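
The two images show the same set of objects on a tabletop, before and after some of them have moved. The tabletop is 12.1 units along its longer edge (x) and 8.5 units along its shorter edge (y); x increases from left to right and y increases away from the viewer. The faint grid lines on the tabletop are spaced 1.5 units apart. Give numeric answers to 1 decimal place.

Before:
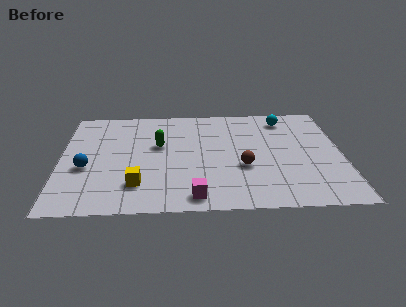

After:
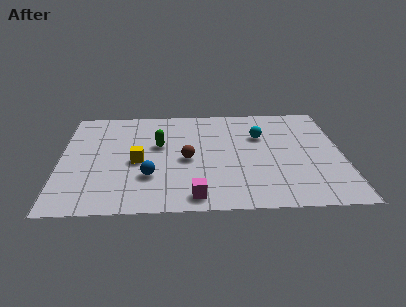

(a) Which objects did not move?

the magenta cube and the green capsule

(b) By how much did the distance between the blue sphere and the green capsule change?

-1.0

Before: roughly 3.5 units apart; after: 2.5. That's 1.0 units closer together.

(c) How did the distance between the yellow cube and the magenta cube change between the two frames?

+1.1

The distance was about 2.6 in the first image and 3.7 in the second, so they moved 1.1 units further apart.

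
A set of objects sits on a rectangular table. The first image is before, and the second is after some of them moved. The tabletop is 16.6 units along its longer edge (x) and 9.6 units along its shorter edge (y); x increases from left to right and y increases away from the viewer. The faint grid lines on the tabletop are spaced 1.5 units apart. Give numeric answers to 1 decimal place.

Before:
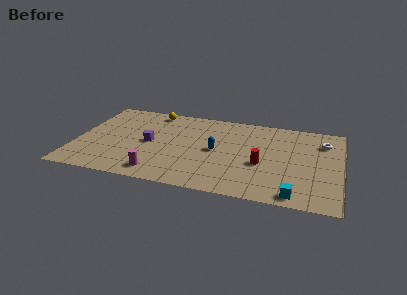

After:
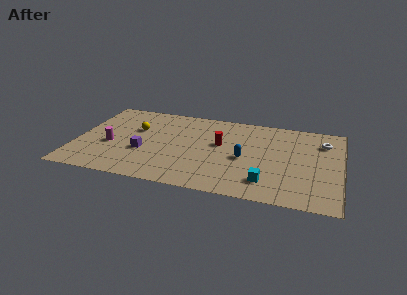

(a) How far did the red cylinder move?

3.2

The red cylinder moved from about (11.7, 3.9) to (9.0, 5.6), a distance of √(2.7² + 1.7²) ≈ 3.2.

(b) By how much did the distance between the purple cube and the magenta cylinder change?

-1.3

The distance was about 3.4 in the first image and 2.1 in the second, so they moved 1.3 units closer together.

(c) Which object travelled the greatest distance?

the magenta cylinder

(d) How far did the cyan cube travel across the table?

2.1

The cyan cube moved from about (13.9, 1.0) to (12.1, 2.0), a distance of √(1.8² + 1.0²) ≈ 2.1.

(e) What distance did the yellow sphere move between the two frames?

2.6

The yellow sphere was near (4.5, 8.5) before and (3.6, 6.1) after, so it travelled √(0.9² + 2.4²) ≈ 2.6 units.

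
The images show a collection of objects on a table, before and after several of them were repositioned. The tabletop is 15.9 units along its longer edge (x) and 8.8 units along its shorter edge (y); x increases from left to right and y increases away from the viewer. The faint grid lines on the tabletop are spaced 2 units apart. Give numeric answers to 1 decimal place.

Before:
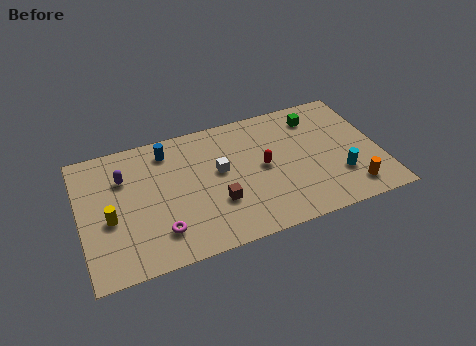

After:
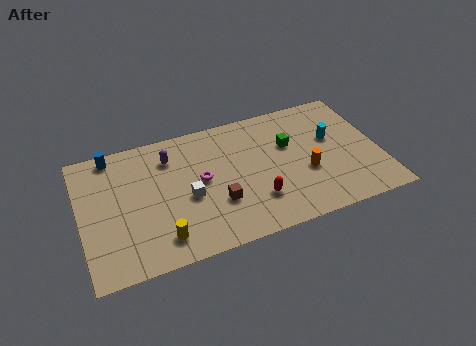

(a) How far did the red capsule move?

2.2

The red capsule was near (9.7, 4.5) before and (9.1, 2.4) after, so it travelled √(0.6² + 2.1²) ≈ 2.2 units.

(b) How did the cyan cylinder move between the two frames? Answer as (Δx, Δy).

(-0.1, 2.7)

From the two frames, the cyan cylinder sits at roughly (13.6, 2.6) before and (13.5, 5.3) after.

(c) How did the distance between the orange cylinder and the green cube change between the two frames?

-3.4

Before: roughly 5.7 units apart; after: 2.3. That's 3.4 units closer together.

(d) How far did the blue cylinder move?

3.0

The blue cylinder was near (4.8, 7.3) before and (1.9, 7.9) after, so it travelled √(2.9² + 0.6²) ≈ 3.0 units.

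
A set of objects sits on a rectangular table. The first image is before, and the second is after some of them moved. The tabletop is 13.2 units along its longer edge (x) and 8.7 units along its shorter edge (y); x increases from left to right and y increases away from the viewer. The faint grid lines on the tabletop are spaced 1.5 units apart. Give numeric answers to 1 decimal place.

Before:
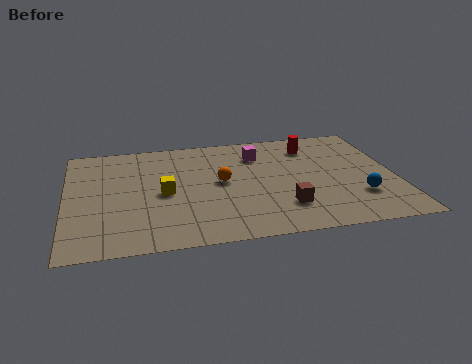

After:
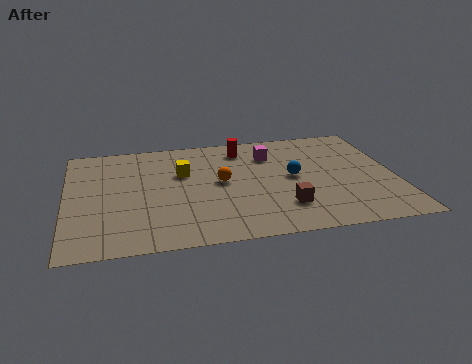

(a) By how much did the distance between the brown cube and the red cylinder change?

+0.3

The distance was about 4.9 in the first image and 5.2 in the second, so they moved 0.3 units further apart.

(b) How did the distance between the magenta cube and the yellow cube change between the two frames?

-0.9

The distance was about 4.6 in the first image and 3.7 in the second, so they moved 0.9 units closer together.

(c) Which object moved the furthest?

the blue sphere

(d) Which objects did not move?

the brown cube and the orange sphere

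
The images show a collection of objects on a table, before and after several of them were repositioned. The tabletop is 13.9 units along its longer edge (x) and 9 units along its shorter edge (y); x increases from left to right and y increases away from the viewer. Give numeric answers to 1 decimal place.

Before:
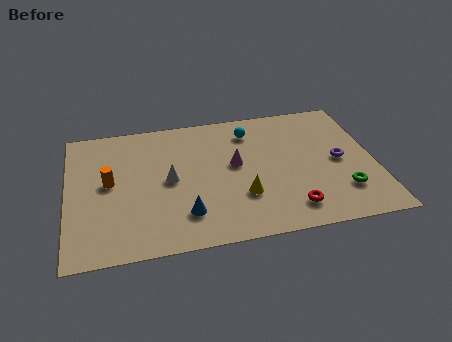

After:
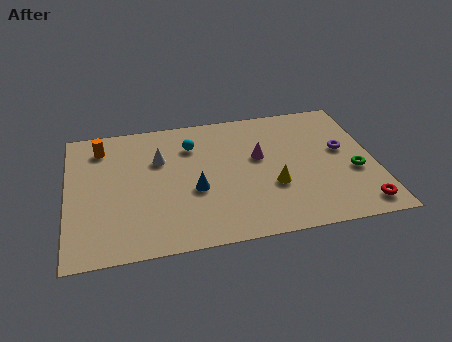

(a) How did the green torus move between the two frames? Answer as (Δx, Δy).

(0.6, 1.2)

The green torus was at about (12.3, 2.3) and moved to about (12.9, 3.5).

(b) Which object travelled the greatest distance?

the red torus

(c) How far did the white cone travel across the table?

1.6

The white cone moved from about (4.6, 4.5) to (4.2, 6.0), a distance of √(0.4² + 1.5²) ≈ 1.6.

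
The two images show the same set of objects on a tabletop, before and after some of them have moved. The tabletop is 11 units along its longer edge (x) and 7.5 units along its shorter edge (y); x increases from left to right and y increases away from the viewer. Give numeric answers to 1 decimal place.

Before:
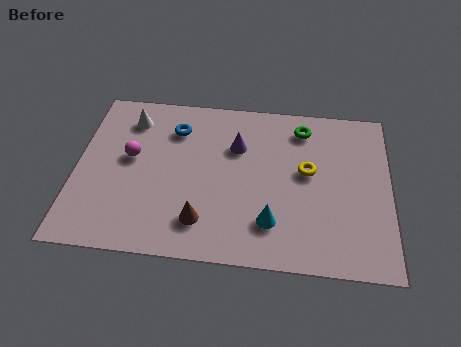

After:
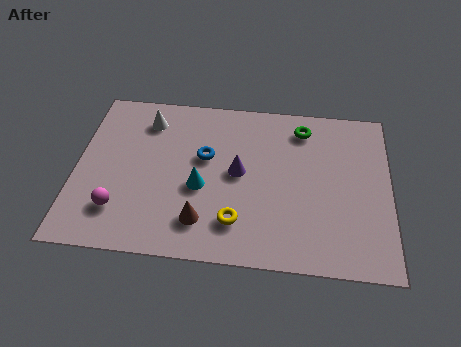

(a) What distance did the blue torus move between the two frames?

1.6

The blue torus was near (3.4, 5.7) before and (4.5, 4.5) after, so it travelled √(1.1² + 1.2²) ≈ 1.6 units.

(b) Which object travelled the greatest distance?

the yellow torus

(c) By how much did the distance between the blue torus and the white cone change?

+1.0

Before: roughly 1.6 units apart; after: 2.6. That's 1.0 units further apart.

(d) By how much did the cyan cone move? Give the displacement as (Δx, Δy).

(-2.5, 1.3)

The cyan cone started near (6.9, 1.8) and ended near (4.4, 3.1).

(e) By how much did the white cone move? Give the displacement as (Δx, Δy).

(0.6, 0.0)

From the two frames, the white cone sits at roughly (1.8, 6.0) before and (2.4, 6.0) after.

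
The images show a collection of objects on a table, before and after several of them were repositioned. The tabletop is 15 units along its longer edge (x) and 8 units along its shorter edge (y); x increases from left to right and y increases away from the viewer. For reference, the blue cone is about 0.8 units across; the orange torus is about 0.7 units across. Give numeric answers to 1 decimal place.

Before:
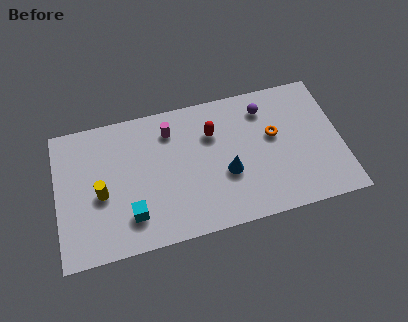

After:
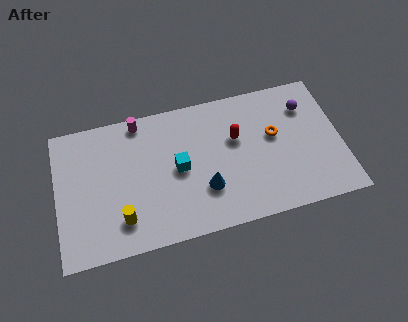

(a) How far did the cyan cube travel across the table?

3.3

The cyan cube was near (3.8, 1.9) before and (6.4, 4.0) after, so it travelled √(2.6² + 2.1²) ≈ 3.3 units.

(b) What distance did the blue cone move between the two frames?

1.3

The blue cone moved from about (8.9, 3.1) to (7.7, 2.5), a distance of √(1.2² + 0.6²) ≈ 1.3.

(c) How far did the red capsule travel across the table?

1.3

The red capsule moved from about (8.3, 5.6) to (9.5, 5.0), a distance of √(1.2² + 0.6²) ≈ 1.3.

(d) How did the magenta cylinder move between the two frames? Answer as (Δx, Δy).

(-1.6, 0.9)

From the two frames, the magenta cylinder sits at roughly (6.1, 6.3) before and (4.5, 7.2) after.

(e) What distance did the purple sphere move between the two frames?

2.2

From (11.1, 6.4) to (13.3, 6.0), the purple sphere covered √(2.2² + 0.4²) ≈ 2.2 units.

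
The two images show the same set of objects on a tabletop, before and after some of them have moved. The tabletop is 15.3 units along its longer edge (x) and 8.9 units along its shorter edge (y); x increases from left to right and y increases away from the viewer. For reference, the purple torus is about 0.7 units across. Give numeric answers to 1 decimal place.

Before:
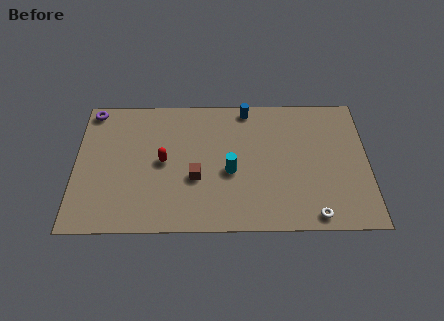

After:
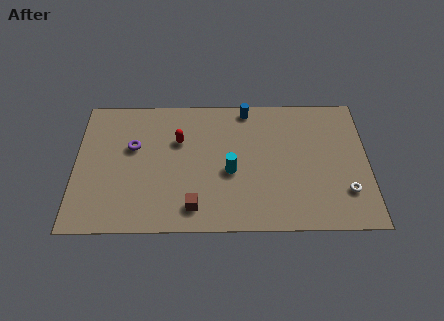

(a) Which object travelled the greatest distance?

the purple torus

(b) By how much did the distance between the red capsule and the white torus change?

+0.8

The distance was about 8.6 in the first image and 9.4 in the second, so they moved 0.8 units further apart.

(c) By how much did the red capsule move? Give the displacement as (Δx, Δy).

(0.8, 1.4)

The red capsule was at about (4.6, 4.5) and moved to about (5.4, 5.9).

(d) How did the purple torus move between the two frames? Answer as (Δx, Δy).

(2.2, -2.5)

The purple torus started near (0.8, 8.0) and ended near (3.0, 5.5).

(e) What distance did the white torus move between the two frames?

2.3

The white torus moved from about (12.4, 0.9) to (14.1, 2.4), a distance of √(1.7² + 1.5²) ≈ 2.3.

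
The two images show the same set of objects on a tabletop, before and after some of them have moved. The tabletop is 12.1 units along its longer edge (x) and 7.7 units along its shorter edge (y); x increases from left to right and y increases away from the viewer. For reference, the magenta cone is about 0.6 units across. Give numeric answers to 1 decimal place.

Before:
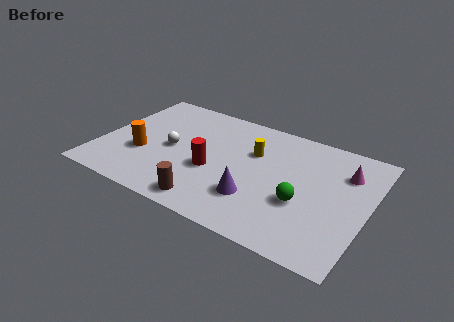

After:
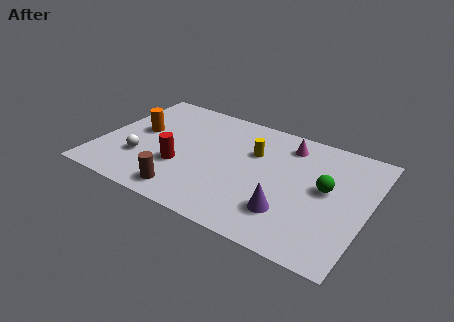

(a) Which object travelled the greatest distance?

the magenta cone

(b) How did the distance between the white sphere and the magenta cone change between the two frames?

-0.6

The distance was about 7.9 in the first image and 7.3 in the second, so they moved 0.6 units closer together.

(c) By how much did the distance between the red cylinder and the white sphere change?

-0.3

Before: roughly 2.1 units apart; after: 1.8. That's 0.3 units closer together.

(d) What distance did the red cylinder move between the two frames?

1.5

The red cylinder was near (5.2, 3.1) before and (3.8, 2.7) after, so it travelled √(1.4² + 0.4²) ≈ 1.5 units.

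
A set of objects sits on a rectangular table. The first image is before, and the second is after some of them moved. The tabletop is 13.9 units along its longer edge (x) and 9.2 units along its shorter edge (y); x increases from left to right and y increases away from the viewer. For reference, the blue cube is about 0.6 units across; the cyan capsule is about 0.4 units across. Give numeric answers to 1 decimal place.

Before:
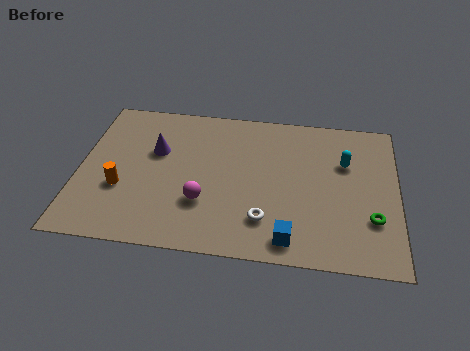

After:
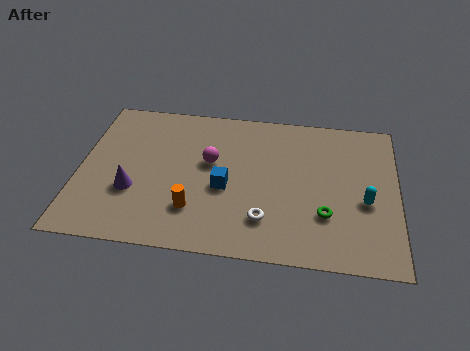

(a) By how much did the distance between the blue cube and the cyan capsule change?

+0.7

Before: roughly 5.4 units apart; after: 6.1. That's 0.7 units further apart.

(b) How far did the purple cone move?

2.8

The purple cone moved from about (3.3, 5.8) to (2.4, 3.2), a distance of √(0.9² + 2.6²) ≈ 2.8.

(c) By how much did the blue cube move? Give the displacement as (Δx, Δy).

(-2.9, 2.7)

The blue cube was at about (9.3, 1.2) and moved to about (6.4, 3.9).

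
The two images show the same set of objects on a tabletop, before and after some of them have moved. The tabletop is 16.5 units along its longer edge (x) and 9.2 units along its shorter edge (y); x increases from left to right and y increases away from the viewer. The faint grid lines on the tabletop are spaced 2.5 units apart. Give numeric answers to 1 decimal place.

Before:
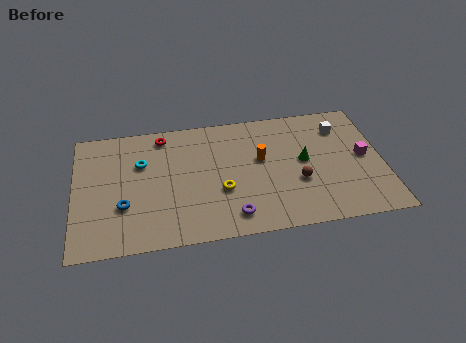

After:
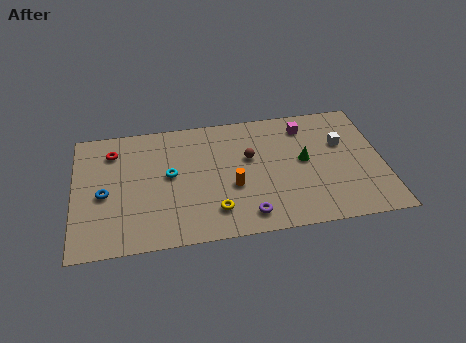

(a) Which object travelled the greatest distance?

the magenta cube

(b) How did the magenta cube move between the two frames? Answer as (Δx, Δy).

(-3.0, 2.8)

From the two frames, the magenta cube sits at roughly (15.5, 4.7) before and (12.5, 7.5) after.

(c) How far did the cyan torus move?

1.9

The cyan torus was near (3.6, 6.1) before and (5.1, 5.0) after, so it travelled √(1.5² + 1.1²) ≈ 1.9 units.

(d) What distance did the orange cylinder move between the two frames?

2.4

The orange cylinder moved from about (10.0, 5.4) to (8.4, 3.6), a distance of √(1.6² + 1.8²) ≈ 2.4.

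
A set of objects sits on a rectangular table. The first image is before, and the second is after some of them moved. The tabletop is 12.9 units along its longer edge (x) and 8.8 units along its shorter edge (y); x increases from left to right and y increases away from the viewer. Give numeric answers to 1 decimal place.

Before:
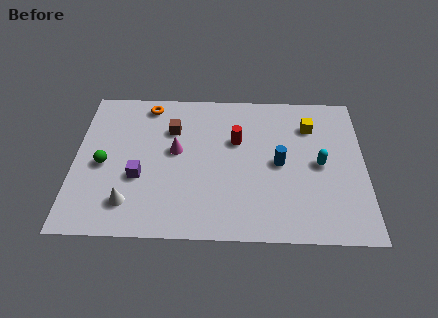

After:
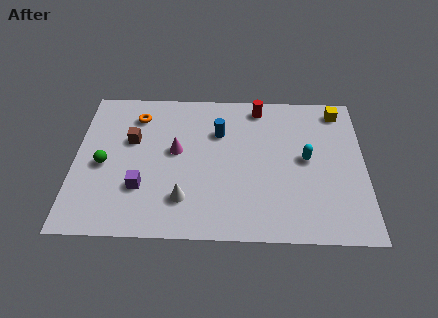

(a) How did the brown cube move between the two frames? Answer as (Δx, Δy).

(-1.8, -0.7)

The brown cube was at about (4.3, 6.2) and moved to about (2.5, 5.5).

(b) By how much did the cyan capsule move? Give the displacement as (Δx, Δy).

(-0.6, 0.3)

The cyan capsule started near (10.9, 4.3) and ended near (10.3, 4.6).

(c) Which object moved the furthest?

the blue cylinder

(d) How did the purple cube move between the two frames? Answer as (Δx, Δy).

(0.1, -0.6)

The purple cube started near (2.9, 3.3) and ended near (3.0, 2.7).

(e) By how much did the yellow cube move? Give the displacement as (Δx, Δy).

(1.3, 1.0)

From the two frames, the yellow cube sits at roughly (10.5, 6.6) before and (11.8, 7.6) after.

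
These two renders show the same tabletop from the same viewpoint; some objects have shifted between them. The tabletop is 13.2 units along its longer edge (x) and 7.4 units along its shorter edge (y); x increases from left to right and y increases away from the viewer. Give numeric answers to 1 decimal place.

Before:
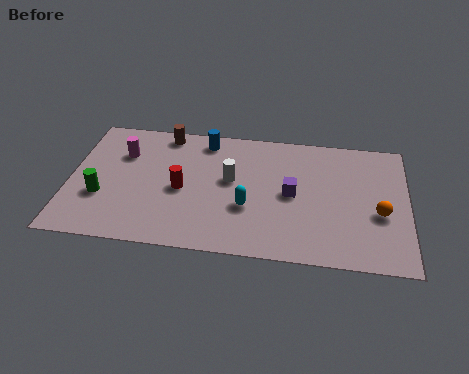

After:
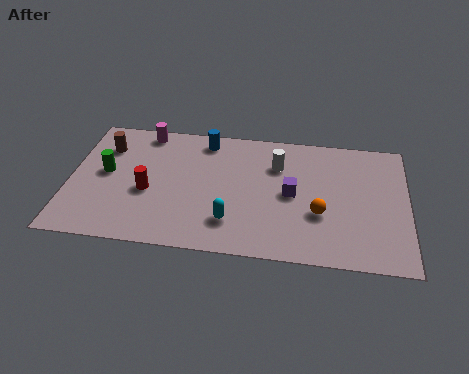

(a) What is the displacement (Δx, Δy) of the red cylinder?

(-1.3, -0.3)

From the two frames, the red cylinder sits at roughly (4.4, 3.4) before and (3.1, 3.1) after.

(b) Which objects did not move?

the blue cylinder and the purple cube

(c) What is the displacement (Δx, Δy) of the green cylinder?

(0.1, 1.4)

The green cylinder started near (1.3, 2.6) and ended near (1.4, 4.0).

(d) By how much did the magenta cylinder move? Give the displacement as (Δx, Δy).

(0.8, 1.4)

The magenta cylinder started near (2.0, 5.2) and ended near (2.8, 6.6).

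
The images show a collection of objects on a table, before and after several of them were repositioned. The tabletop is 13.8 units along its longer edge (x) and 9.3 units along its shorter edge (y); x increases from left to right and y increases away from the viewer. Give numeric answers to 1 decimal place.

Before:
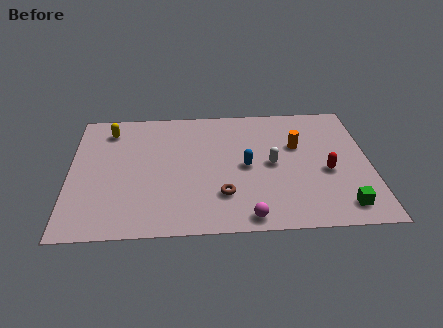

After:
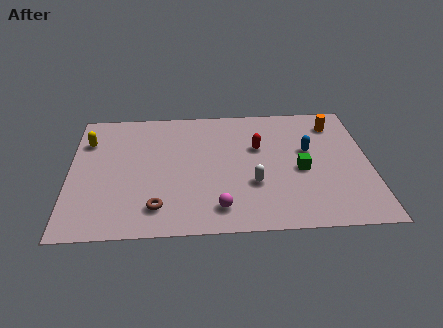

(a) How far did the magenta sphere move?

1.5

The magenta sphere moved from about (8.1, 0.9) to (6.8, 1.6), a distance of √(1.3² + 0.7²) ≈ 1.5.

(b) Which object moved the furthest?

the red capsule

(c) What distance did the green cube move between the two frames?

3.2

The green cube moved from about (12.4, 1.4) to (10.6, 4.1), a distance of √(1.8² + 2.7²) ≈ 3.2.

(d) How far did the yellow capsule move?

1.3

From (1.8, 7.6) to (0.8, 6.8), the yellow capsule covered √(1.0² + 0.8²) ≈ 1.3 units.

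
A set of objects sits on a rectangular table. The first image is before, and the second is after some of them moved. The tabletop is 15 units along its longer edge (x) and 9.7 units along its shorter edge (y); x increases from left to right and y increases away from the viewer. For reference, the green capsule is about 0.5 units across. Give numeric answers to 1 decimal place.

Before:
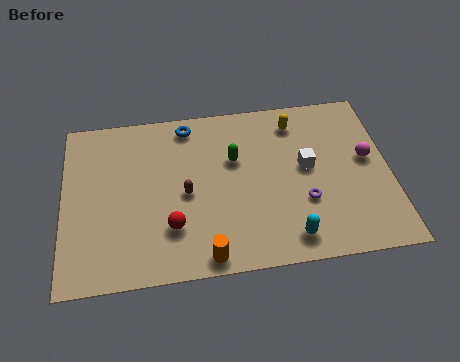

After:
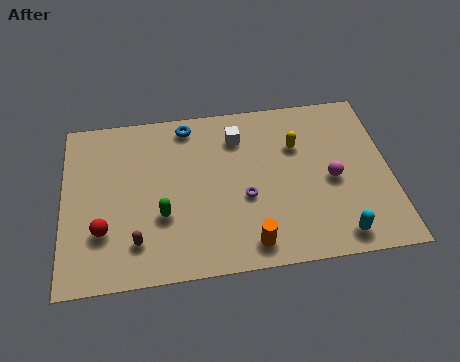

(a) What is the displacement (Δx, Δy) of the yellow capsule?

(0.0, -1.4)

The yellow capsule started near (10.8, 8.0) and ended near (10.8, 6.6).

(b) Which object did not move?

the blue torus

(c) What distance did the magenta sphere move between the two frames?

2.0

The magenta sphere moved from about (14.0, 5.4) to (12.3, 4.4), a distance of √(1.7² + 1.0²) ≈ 2.0.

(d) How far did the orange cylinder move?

2.0

From (6.4, 0.9) to (8.4, 1.3), the orange cylinder covered √(2.0² + 0.4²) ≈ 2.0 units.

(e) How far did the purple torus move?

2.8

From (11.0, 3.3) to (8.3, 3.9), the purple torus covered √(2.7² + 0.6²) ≈ 2.8 units.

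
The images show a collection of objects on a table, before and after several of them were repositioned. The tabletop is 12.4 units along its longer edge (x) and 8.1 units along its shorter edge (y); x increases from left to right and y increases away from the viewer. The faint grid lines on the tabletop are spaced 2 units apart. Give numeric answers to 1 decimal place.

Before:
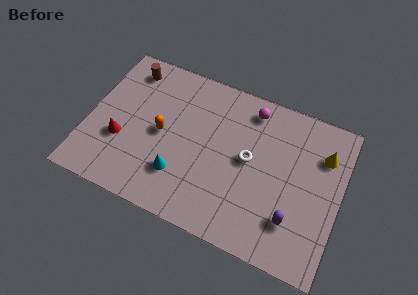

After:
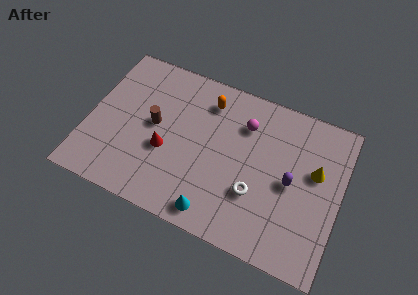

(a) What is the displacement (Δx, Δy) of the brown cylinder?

(1.6, -2.5)

From the two frames, the brown cylinder sits at roughly (1.6, 6.8) before and (3.2, 4.3) after.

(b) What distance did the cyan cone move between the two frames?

2.2

The cyan cone was near (4.7, 2.2) before and (6.6, 1.0) after, so it travelled √(1.9² + 1.2²) ≈ 2.2 units.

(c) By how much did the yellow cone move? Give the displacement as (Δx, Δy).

(-0.3, -1.0)

The yellow cone started near (11.4, 5.9) and ended near (11.1, 4.9).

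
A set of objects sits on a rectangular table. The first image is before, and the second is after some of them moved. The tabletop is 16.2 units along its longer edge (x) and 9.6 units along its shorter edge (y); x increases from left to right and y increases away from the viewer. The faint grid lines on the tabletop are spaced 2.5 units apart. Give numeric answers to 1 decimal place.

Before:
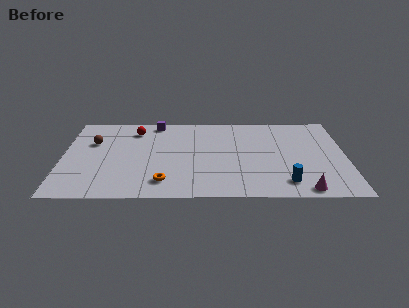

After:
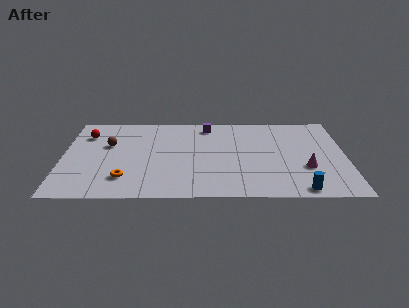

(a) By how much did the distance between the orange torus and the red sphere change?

-0.6

Before: roughly 6.1 units apart; after: 5.5. That's 0.6 units closer together.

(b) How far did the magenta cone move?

2.4

The magenta cone moved from about (13.7, 0.9) to (13.9, 3.3), a distance of √(0.2² + 2.4²) ≈ 2.4.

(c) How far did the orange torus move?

2.2

The orange torus was near (5.8, 1.8) before and (3.6, 2.2) after, so it travelled √(2.2² + 0.4²) ≈ 2.2 units.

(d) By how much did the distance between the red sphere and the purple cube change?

+5.6

They were about 1.5 units apart before and 7.1 after — 5.6 units further apart.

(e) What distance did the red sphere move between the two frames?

2.8

The red sphere was near (4.1, 7.7) before and (1.3, 7.2) after, so it travelled √(2.8² + 0.5²) ≈ 2.8 units.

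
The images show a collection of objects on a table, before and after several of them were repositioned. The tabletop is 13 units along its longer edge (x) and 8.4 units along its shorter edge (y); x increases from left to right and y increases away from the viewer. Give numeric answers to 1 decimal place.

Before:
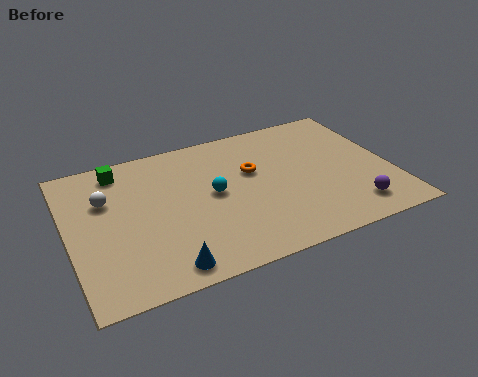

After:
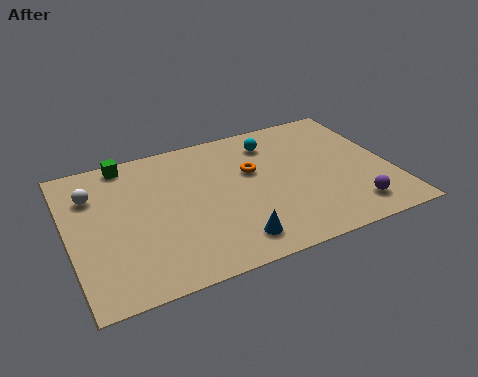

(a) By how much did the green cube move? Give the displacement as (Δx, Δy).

(0.3, 0.4)

The green cube was at about (2.3, 7.2) and moved to about (2.6, 7.6).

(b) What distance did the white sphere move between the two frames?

0.7

From (1.6, 5.6) to (1.1, 6.1), the white sphere covered √(0.5² + 0.5²) ≈ 0.7 units.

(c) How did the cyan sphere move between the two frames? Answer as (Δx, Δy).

(2.7, 2.3)

The cyan sphere was at about (5.8, 4.4) and moved to about (8.5, 6.7).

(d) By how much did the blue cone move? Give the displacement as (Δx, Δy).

(2.7, 0.4)

The blue cone started near (3.5, 1.0) and ended near (6.2, 1.4).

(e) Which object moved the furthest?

the cyan sphere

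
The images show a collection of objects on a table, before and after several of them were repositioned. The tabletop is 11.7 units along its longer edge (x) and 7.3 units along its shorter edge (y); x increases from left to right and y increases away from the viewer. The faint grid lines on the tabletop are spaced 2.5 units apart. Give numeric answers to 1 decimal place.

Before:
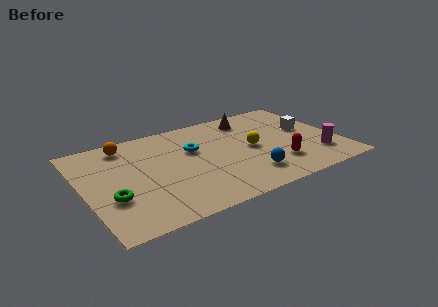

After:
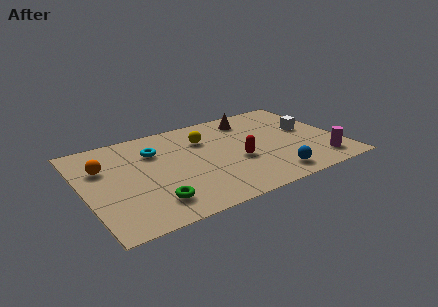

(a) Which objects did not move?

the brown cone and the white cube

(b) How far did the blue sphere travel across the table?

1.1

The blue sphere was near (7.2, 1.6) before and (8.2, 1.1) after, so it travelled √(1.0² + 0.5²) ≈ 1.1 units.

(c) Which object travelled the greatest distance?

the yellow sphere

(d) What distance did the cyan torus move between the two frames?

1.8

The cyan torus was near (5.1, 4.6) before and (3.4, 5.2) after, so it travelled √(1.7² + 0.6²) ≈ 1.8 units.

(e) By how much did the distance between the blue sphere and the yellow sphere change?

+2.7

They were about 2.1 units apart before and 4.8 after — 2.7 units further apart.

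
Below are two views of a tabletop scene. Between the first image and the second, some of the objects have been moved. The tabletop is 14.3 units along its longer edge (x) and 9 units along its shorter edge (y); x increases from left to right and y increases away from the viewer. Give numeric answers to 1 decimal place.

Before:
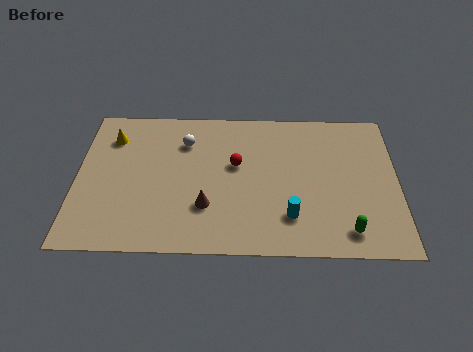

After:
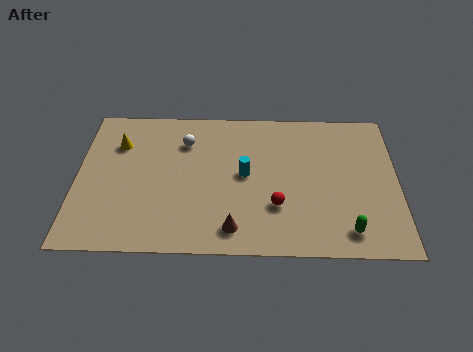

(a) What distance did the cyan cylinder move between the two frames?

3.2

The cyan cylinder was near (9.5, 2.2) before and (7.5, 4.7) after, so it travelled √(2.0² + 2.5²) ≈ 3.2 units.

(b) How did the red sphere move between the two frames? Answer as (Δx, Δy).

(1.8, -2.5)

The red sphere was at about (7.1, 5.3) and moved to about (8.9, 2.8).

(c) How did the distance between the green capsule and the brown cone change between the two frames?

-1.3

They were about 6.3 units apart before and 5.0 after — 1.3 units closer together.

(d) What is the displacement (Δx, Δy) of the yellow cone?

(0.3, -0.4)

The yellow cone was at about (1.5, 6.9) and moved to about (1.8, 6.5).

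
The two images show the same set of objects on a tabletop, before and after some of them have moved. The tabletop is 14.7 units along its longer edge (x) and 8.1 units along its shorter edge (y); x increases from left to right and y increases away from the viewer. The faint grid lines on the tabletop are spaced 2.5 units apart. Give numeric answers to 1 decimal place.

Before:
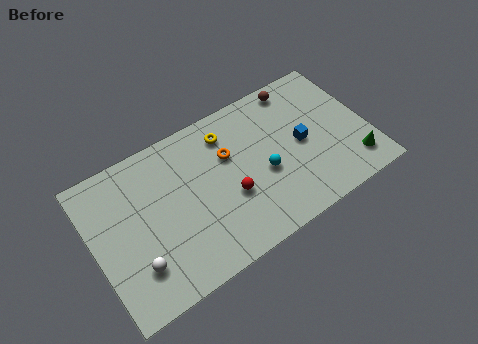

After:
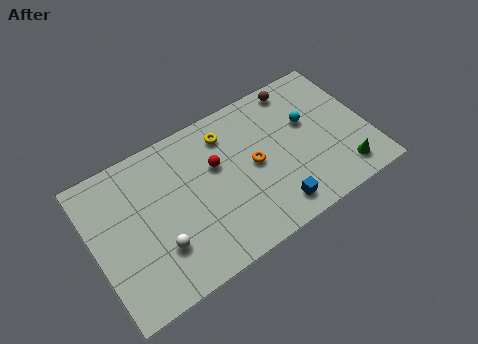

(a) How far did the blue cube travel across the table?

3.4

The blue cube was near (11.2, 4.0) before and (9.2, 1.3) after, so it travelled √(2.0² + 2.7²) ≈ 3.4 units.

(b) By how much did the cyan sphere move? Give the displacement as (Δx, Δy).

(2.7, 1.6)

The cyan sphere started near (9.0, 3.4) and ended near (11.7, 5.0).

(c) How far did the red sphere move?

2.0

The red sphere was near (7.1, 3.1) before and (6.7, 5.1) after, so it travelled √(0.4² + 2.0²) ≈ 2.0 units.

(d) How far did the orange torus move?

1.7

The orange torus moved from about (7.4, 5.3) to (8.6, 4.1), a distance of √(1.2² + 1.2²) ≈ 1.7.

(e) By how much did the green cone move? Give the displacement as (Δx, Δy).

(-0.6, -0.2)

The green cone started near (13.6, 1.6) and ended near (13.0, 1.4).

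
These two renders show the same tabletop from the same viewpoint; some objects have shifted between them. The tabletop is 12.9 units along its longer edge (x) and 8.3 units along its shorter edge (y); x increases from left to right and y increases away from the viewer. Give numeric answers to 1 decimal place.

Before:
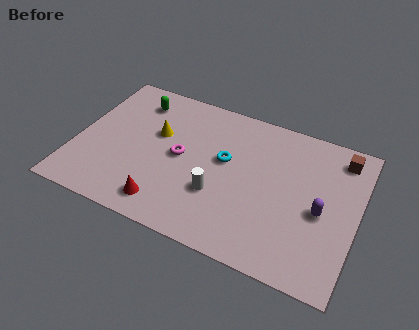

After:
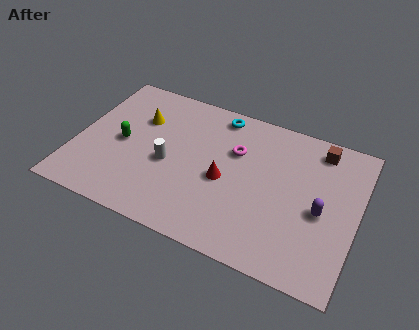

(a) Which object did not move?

the purple capsule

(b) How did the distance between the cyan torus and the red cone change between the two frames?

-0.5

They were about 4.2 units apart before and 3.7 after — 0.5 units closer together.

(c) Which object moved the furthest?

the red cone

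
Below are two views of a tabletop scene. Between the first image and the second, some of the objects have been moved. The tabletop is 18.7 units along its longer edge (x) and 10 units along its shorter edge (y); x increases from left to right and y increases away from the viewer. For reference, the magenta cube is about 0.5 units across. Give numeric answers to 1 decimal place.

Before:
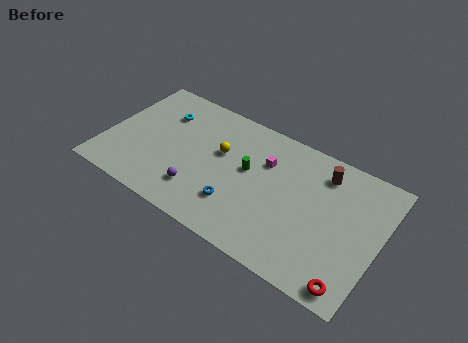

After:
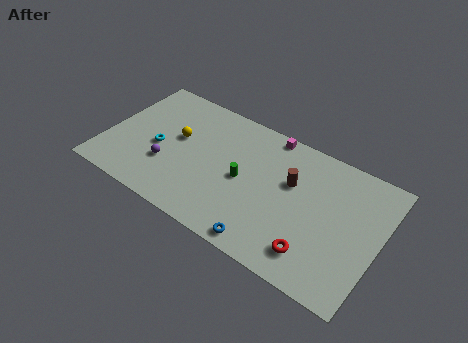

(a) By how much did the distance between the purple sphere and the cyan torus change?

-4.6

They were about 6.0 units apart before and 1.4 after — 4.6 units closer together.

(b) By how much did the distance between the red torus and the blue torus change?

-4.9

They were about 8.2 units apart before and 3.3 after — 4.9 units closer together.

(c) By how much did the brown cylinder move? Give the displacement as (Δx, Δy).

(-1.9, -1.8)

The brown cylinder started near (14.5, 8.1) and ended near (12.6, 6.3).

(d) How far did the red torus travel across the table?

2.8

The red torus moved from about (17.4, 1.1) to (14.8, 2.0), a distance of √(2.6² + 0.9²) ≈ 2.8.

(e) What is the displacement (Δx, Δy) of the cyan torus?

(0.2, -2.9)

The cyan torus was at about (3.4, 7.3) and moved to about (3.6, 4.4).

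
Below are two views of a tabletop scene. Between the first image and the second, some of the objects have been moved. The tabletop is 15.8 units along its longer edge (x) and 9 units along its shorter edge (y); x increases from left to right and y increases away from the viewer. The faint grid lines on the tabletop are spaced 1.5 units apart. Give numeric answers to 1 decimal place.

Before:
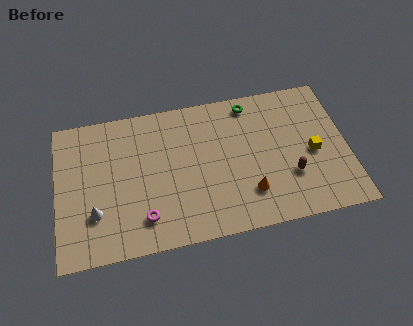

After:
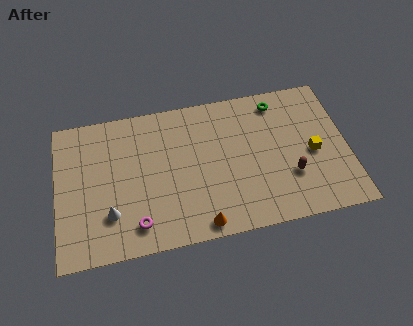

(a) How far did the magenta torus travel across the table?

0.5

The magenta torus moved from about (4.6, 1.9) to (4.2, 1.6), a distance of √(0.4² + 0.3²) ≈ 0.5.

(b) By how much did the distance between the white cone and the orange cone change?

-3.2

They were about 8.3 units apart before and 5.1 after — 3.2 units closer together.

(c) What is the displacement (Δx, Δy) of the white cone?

(0.8, -0.2)

The white cone was at about (2.0, 2.7) and moved to about (2.8, 2.5).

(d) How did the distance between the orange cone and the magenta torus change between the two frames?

-2.2

The distance was about 5.7 in the first image and 3.5 in the second, so they moved 2.2 units closer together.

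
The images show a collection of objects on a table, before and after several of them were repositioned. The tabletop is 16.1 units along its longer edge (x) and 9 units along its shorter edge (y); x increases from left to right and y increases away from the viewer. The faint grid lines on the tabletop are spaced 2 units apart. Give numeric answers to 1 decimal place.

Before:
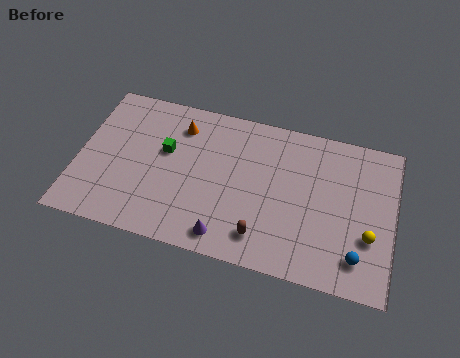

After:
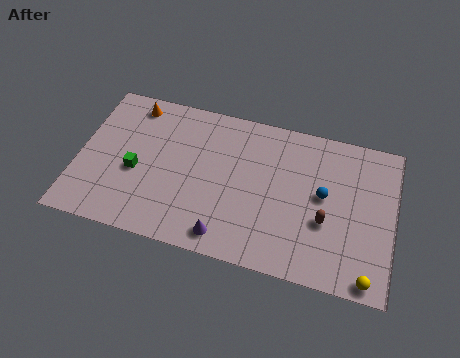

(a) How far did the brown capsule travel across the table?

3.5

The brown capsule moved from about (9.6, 1.7) to (12.7, 3.4), a distance of √(3.1² + 1.7²) ≈ 3.5.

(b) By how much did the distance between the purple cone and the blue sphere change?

-0.6

The distance was about 6.6 in the first image and 6.0 in the second, so they moved 0.6 units closer together.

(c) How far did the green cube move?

2.1

From (4.4, 5.4) to (3.0, 3.8), the green cube covered √(1.4² + 1.6²) ≈ 2.1 units.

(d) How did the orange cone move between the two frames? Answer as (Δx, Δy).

(-2.5, 0.7)

The orange cone was at about (5.0, 7.1) and moved to about (2.5, 7.8).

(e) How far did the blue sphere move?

3.6

The blue sphere moved from about (14.4, 1.8) to (12.5, 4.9), a distance of √(1.9² + 3.1²) ≈ 3.6.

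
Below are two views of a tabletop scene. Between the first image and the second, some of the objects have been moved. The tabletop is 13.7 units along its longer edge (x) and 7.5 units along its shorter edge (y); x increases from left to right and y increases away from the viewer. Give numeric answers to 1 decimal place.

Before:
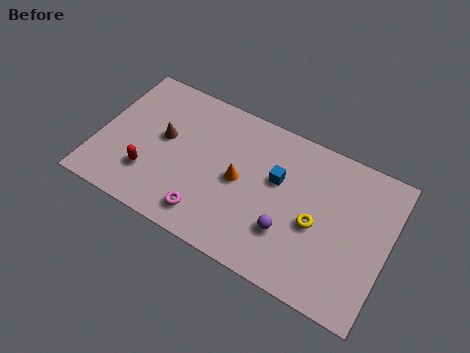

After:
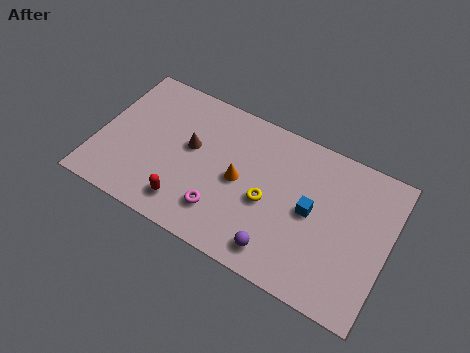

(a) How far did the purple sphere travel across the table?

1.1

The purple sphere was near (9.2, 2.3) before and (8.9, 1.2) after, so it travelled √(0.3² + 1.1²) ≈ 1.1 units.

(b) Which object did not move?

the orange cone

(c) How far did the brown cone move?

1.3

The brown cone moved from about (3.0, 4.2) to (4.3, 4.3), a distance of √(1.3² + 0.1²) ≈ 1.3.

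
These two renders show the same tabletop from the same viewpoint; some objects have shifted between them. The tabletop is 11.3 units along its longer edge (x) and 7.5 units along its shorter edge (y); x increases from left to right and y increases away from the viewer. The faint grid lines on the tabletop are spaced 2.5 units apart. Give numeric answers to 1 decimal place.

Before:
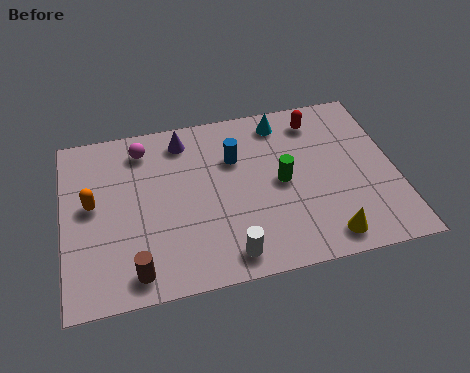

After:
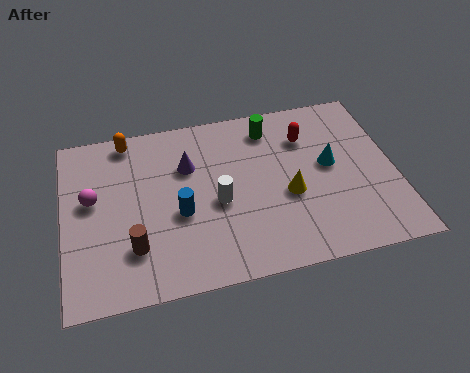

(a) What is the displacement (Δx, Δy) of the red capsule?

(-0.4, -0.7)

From the two frames, the red capsule sits at roughly (8.8, 6.2) before and (8.4, 5.5) after.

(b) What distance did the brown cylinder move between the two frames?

1.0

The brown cylinder was near (2.3, 1.0) before and (2.3, 2.0) after, so it travelled √(0.0² + 1.0²) ≈ 1.0 units.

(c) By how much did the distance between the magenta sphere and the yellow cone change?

-1.2

They were about 7.9 units apart before and 6.7 after — 1.2 units closer together.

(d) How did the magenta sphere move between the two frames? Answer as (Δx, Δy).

(-1.8, -1.9)

The magenta sphere started near (2.8, 6.2) and ended near (1.0, 4.3).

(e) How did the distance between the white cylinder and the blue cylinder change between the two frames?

-2.8

They were about 4.1 units apart before and 1.3 after — 2.8 units closer together.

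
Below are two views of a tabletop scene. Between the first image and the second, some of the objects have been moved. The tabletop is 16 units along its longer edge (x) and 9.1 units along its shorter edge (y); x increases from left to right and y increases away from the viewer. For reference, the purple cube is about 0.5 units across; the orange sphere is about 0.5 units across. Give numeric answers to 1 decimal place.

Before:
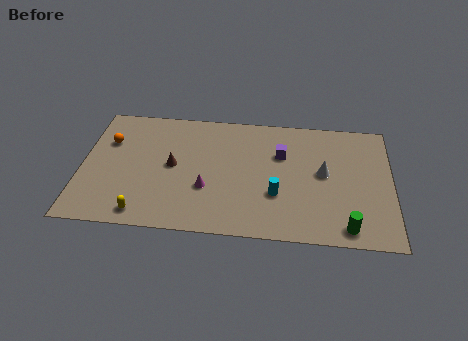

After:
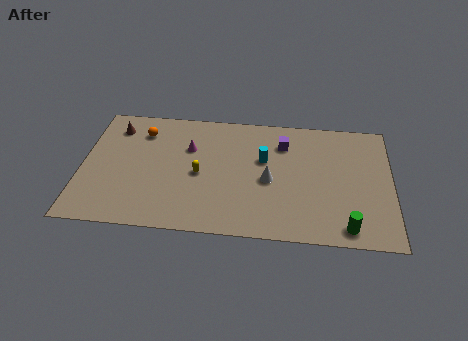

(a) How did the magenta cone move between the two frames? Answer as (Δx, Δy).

(-1.0, 2.9)

The magenta cone was at about (6.5, 3.2) and moved to about (5.5, 6.1).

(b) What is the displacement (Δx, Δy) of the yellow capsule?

(2.8, 3.1)

The yellow capsule started near (3.3, 1.1) and ended near (6.1, 4.2).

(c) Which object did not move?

the green cylinder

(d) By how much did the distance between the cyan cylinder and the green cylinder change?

+2.1

They were about 4.1 units apart before and 6.2 after — 2.1 units further apart.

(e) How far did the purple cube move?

0.8

The purple cube moved from about (10.3, 6.1) to (10.4, 6.9), a distance of √(0.1² + 0.8²) ≈ 0.8.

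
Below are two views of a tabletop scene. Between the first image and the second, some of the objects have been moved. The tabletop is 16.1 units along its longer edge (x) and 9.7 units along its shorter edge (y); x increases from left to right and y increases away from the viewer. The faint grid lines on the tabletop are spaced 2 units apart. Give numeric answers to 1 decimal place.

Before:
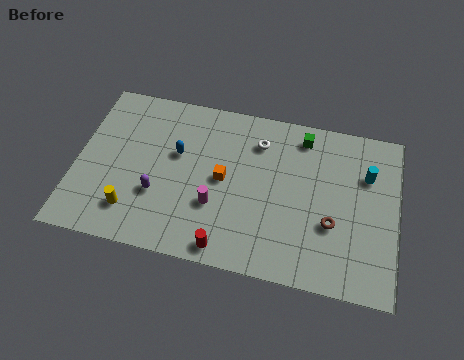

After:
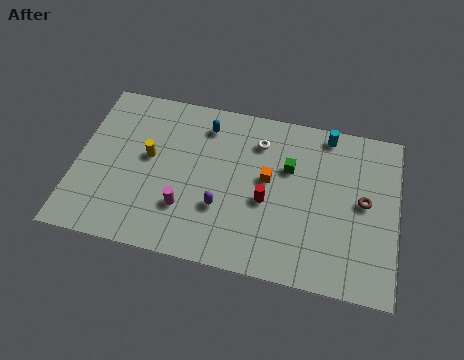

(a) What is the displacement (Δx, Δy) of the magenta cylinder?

(-1.5, -0.5)

The magenta cylinder was at about (7.1, 3.3) and moved to about (5.6, 2.8).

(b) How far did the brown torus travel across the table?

2.2

The brown torus was near (12.9, 3.5) before and (14.4, 5.1) after, so it travelled √(1.5² + 1.6²) ≈ 2.2 units.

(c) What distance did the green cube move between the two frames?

2.1

The green cube was near (11.2, 8.3) before and (10.6, 6.3) after, so it travelled √(0.6² + 2.0²) ≈ 2.1 units.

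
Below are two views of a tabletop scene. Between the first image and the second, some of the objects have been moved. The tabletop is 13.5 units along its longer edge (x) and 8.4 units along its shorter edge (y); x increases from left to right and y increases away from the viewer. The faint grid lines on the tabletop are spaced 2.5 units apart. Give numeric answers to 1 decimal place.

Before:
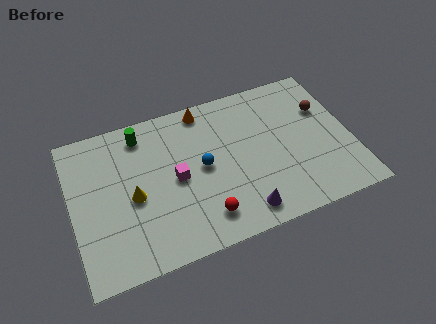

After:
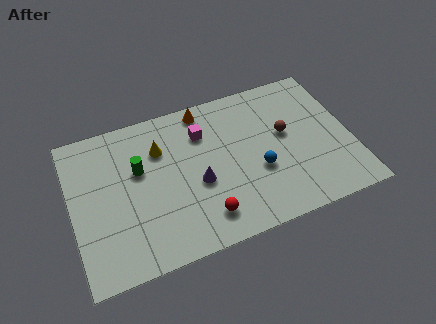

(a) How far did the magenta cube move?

2.6

The magenta cube moved from about (5.0, 4.1) to (6.5, 6.2), a distance of √(1.5² + 2.1²) ≈ 2.6.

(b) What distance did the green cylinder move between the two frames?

1.9

From (3.6, 7.1) to (3.3, 5.2), the green cylinder covered √(0.3² + 1.9²) ≈ 1.9 units.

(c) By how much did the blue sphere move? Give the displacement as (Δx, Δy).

(2.6, -1.1)

From the two frames, the blue sphere sits at roughly (6.3, 4.3) before and (8.9, 3.2) after.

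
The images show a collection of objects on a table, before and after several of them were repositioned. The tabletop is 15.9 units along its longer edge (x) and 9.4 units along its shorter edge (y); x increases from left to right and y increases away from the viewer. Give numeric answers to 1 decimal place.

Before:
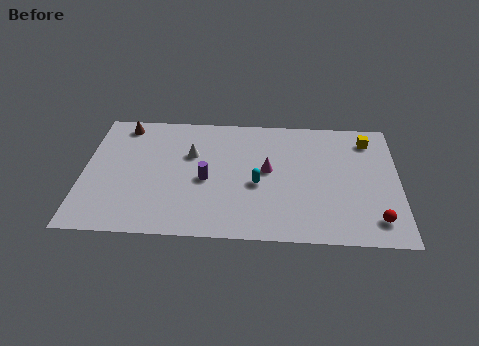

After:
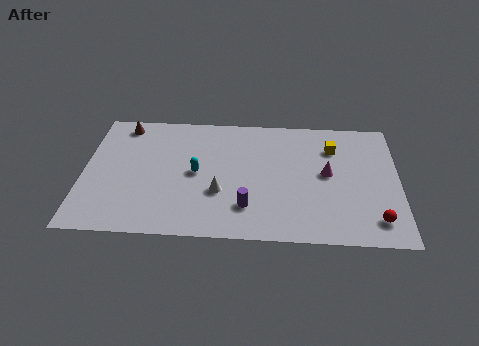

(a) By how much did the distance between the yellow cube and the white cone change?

-2.3

The distance was about 9.1 in the first image and 6.8 in the second, so they moved 2.3 units closer together.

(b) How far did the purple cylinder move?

2.8

The purple cylinder moved from about (6.2, 4.2) to (8.3, 2.3), a distance of √(2.1² + 1.9²) ≈ 2.8.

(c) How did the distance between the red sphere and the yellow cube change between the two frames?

-0.3

Before: roughly 6.0 units apart; after: 5.7. That's 0.3 units closer together.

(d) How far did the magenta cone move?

3.0

The magenta cone was near (9.3, 5.1) before and (12.3, 5.0) after, so it travelled √(3.0² + 0.1²) ≈ 3.0 units.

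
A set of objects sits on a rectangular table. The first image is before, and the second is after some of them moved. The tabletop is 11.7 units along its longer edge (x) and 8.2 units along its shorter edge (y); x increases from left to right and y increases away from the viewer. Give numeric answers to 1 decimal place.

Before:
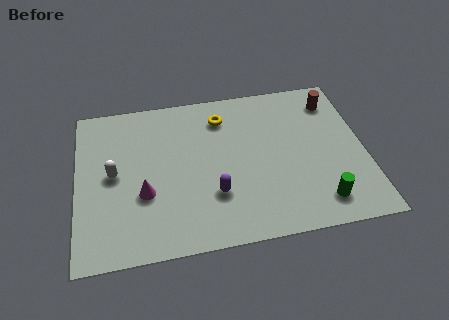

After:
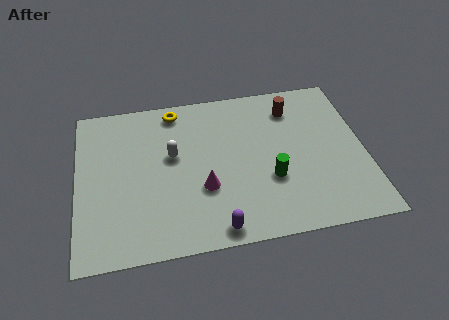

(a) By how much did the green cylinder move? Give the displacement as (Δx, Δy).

(-1.9, 1.5)

The green cylinder was at about (9.7, 1.4) and moved to about (7.8, 2.9).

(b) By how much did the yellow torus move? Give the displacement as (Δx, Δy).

(-1.9, 0.7)

The yellow torus was at about (6.0, 6.5) and moved to about (4.1, 7.2).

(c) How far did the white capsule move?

2.5

The white capsule moved from about (1.5, 4.2) to (3.9, 4.8), a distance of √(2.4² + 0.6²) ≈ 2.5.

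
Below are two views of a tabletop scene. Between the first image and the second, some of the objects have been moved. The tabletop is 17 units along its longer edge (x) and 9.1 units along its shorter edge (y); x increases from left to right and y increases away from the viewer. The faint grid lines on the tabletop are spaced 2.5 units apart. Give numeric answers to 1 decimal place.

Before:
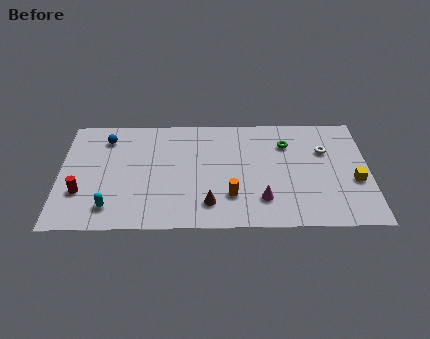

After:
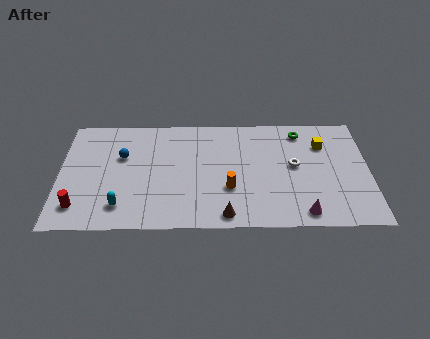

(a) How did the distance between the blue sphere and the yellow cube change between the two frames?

-3.1

The distance was about 14.2 in the first image and 11.1 in the second, so they moved 3.1 units closer together.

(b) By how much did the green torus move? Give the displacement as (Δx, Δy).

(0.8, 1.0)

From the two frames, the green torus sits at roughly (12.5, 6.7) before and (13.3, 7.7) after.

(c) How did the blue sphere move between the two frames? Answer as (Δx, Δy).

(0.9, -1.5)

The blue sphere started near (2.5, 7.3) and ended near (3.4, 5.8).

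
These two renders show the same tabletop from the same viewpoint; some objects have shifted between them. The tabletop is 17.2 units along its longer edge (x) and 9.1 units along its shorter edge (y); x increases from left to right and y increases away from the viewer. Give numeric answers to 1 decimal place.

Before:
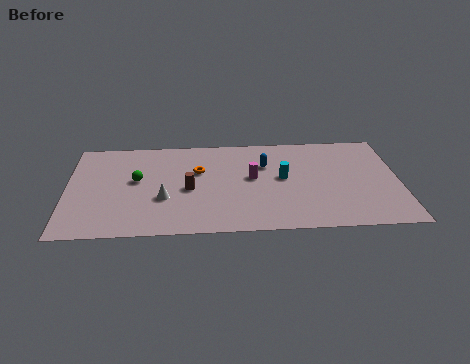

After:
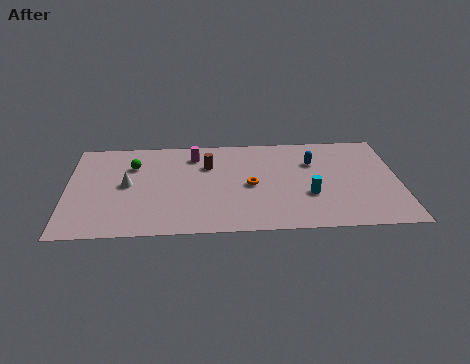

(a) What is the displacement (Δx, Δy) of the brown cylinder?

(1.0, 2.2)

From the two frames, the brown cylinder sits at roughly (6.3, 4.1) before and (7.3, 6.3) after.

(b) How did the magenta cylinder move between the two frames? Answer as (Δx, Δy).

(-3.0, 2.3)

The magenta cylinder started near (9.6, 5.0) and ended near (6.6, 7.3).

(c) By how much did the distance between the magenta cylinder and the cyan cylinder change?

+5.6

Before: roughly 1.6 units apart; after: 7.2. That's 5.6 units further apart.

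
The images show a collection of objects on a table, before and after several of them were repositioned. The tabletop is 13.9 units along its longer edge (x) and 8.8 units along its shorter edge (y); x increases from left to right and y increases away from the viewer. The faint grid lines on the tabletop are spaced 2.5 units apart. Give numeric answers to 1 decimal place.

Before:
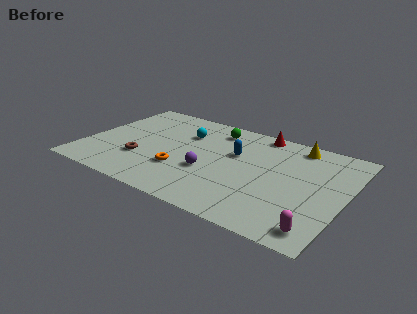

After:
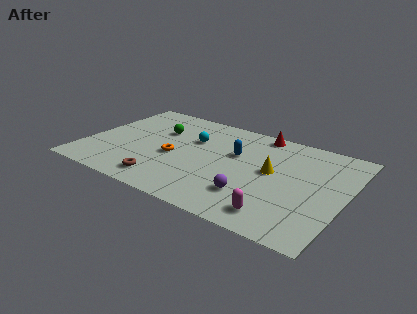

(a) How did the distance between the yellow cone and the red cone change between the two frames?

+1.3

The distance was about 2.1 in the first image and 3.4 in the second, so they moved 1.3 units further apart.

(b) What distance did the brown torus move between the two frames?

2.1

From (3.2, 2.8) to (4.7, 1.4), the brown torus covered √(1.5² + 1.4²) ≈ 2.1 units.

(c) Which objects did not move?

the blue capsule and the red cone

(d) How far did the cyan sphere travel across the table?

0.6

From (5.0, 6.2) to (5.5, 5.8), the cyan sphere covered √(0.5² + 0.4²) ≈ 0.6 units.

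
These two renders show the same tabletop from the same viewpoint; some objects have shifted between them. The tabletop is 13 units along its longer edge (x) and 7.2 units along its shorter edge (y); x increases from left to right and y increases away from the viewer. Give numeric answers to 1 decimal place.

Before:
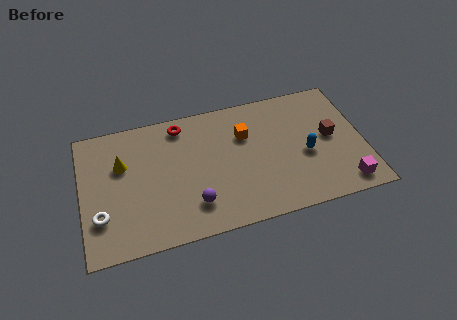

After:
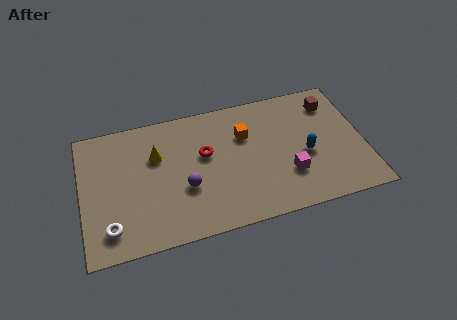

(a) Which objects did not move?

the blue capsule and the orange cube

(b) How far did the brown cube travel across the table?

1.9

The brown cube was near (11.5, 3.8) before and (11.7, 5.7) after, so it travelled √(0.2² + 1.9²) ≈ 1.9 units.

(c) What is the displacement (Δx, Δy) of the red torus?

(1.0, -1.9)

The red torus was at about (4.7, 6.2) and moved to about (5.7, 4.3).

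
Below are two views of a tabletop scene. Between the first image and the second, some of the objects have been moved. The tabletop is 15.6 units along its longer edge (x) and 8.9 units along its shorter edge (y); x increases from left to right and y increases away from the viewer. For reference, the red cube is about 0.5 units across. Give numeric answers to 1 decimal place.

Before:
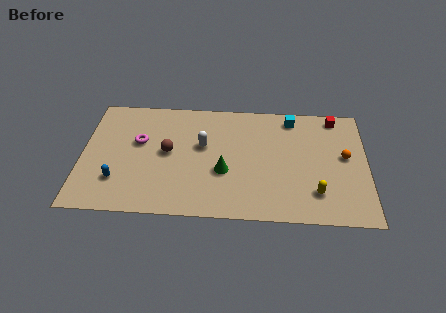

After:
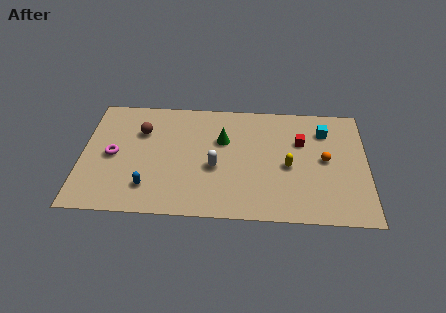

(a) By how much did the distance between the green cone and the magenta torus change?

+1.1

They were about 5.1 units apart before and 6.2 after — 1.1 units further apart.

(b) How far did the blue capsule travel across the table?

1.7

The blue capsule moved from about (2.0, 2.4) to (3.7, 2.0), a distance of √(1.7² + 0.4²) ≈ 1.7.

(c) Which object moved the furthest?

the red cube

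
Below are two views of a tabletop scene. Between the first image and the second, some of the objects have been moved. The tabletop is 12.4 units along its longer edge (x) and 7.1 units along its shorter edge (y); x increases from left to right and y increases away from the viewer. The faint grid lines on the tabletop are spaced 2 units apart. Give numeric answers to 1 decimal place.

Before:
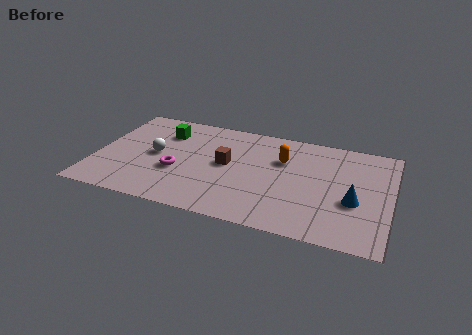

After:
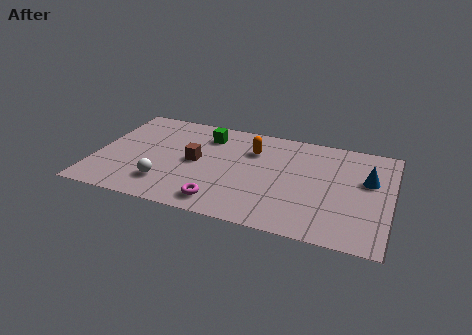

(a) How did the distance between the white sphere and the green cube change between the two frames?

+2.4

Before: roughly 1.7 units apart; after: 4.1. That's 2.4 units further apart.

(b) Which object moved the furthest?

the magenta torus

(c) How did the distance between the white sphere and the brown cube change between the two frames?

-0.8

The distance was about 3.0 in the first image and 2.2 in the second, so they moved 0.8 units closer together.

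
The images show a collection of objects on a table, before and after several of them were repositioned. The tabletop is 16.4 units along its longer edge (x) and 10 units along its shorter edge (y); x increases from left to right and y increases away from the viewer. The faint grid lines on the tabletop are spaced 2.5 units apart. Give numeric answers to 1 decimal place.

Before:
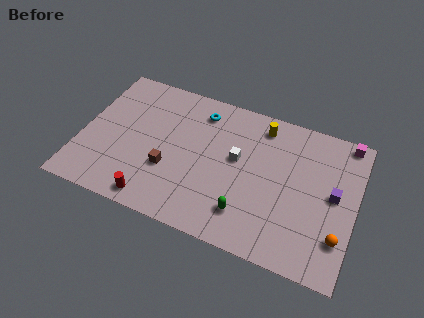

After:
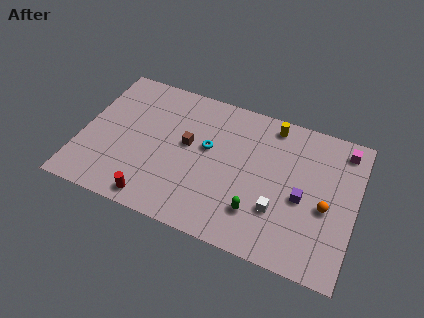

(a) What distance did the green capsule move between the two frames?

0.7

The green capsule was near (10.2, 2.2) before and (10.8, 2.5) after, so it travelled √(0.6² + 0.3²) ≈ 0.7 units.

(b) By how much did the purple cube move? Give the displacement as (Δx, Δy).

(-1.8, -0.9)

The purple cube started near (15.1, 5.3) and ended near (13.3, 4.4).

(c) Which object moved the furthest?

the white cube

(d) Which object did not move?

the red cylinder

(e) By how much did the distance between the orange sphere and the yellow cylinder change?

-2.0

The distance was about 7.8 in the first image and 5.8 in the second, so they moved 2.0 units closer together.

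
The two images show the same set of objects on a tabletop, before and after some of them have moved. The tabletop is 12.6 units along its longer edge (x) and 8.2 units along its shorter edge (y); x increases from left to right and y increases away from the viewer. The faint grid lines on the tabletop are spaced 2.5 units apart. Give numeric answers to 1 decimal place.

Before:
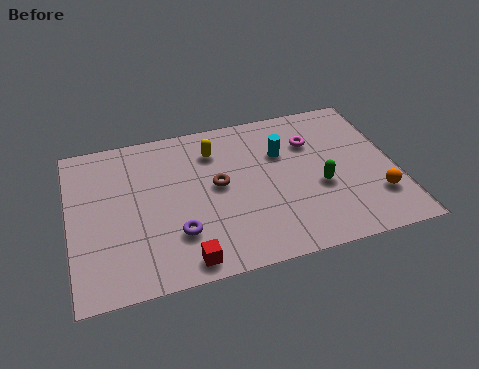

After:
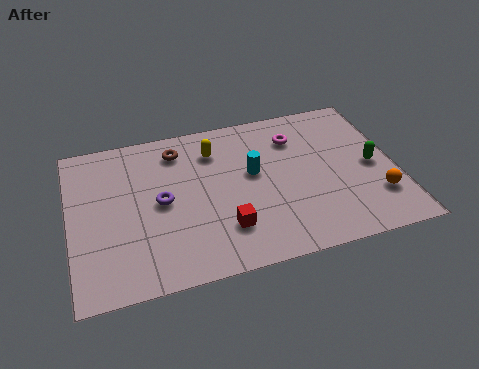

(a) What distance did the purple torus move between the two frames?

1.9

The purple torus moved from about (4.0, 2.3) to (3.5, 4.1), a distance of √(0.5² + 1.8²) ≈ 1.9.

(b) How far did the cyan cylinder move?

1.4

From (8.3, 5.5) to (7.1, 4.7), the cyan cylinder covered √(1.2² + 0.8²) ≈ 1.4 units.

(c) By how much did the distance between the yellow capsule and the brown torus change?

-0.4

They were about 1.9 units apart before and 1.5 after — 0.4 units closer together.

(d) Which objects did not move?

the yellow capsule and the orange sphere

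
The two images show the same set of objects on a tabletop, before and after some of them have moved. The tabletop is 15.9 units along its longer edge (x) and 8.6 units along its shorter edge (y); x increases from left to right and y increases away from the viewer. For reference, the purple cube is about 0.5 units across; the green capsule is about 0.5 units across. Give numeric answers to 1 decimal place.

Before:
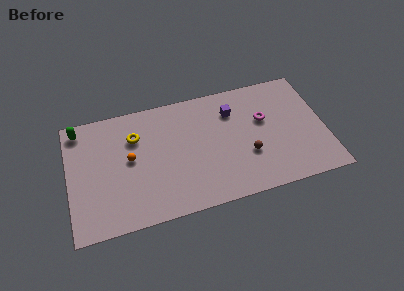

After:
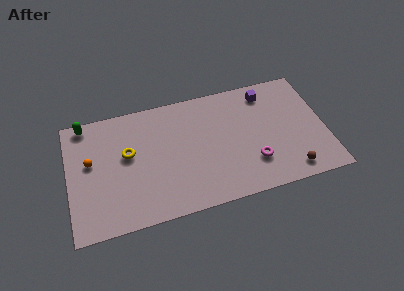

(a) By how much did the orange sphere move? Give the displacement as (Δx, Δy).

(-2.4, 0.4)

The orange sphere started near (3.8, 4.6) and ended near (1.4, 5.0).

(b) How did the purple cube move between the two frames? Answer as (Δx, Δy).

(2.2, 0.8)

The purple cube started near (10.3, 6.4) and ended near (12.5, 7.2).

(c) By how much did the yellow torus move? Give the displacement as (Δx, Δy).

(-0.5, -1.1)

The yellow torus started near (4.2, 6.1) and ended near (3.7, 5.0).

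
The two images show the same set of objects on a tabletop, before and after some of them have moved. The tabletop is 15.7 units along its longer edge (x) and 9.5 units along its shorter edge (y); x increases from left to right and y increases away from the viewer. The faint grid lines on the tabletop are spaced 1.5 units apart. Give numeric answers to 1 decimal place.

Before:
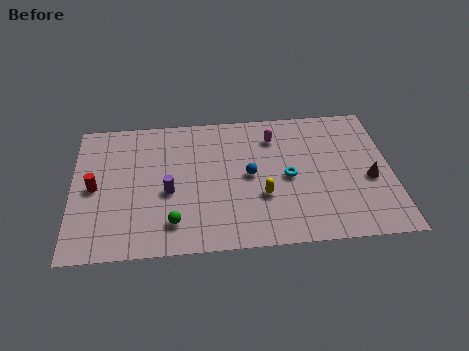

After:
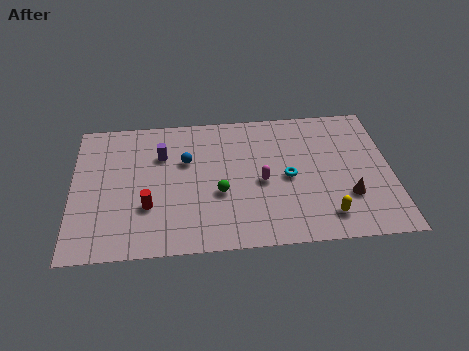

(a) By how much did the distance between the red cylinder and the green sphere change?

-1.1

They were about 4.7 units apart before and 3.6 after — 1.1 units closer together.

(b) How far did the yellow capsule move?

3.5

The yellow capsule was near (9.3, 3.3) before and (12.4, 1.7) after, so it travelled √(3.1² + 1.6²) ≈ 3.5 units.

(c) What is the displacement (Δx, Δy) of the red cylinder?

(2.6, -1.5)

From the two frames, the red cylinder sits at roughly (1.1, 4.6) before and (3.7, 3.1) after.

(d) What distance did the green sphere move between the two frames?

2.9

The green sphere moved from about (4.9, 1.9) to (7.2, 3.7), a distance of √(2.3² + 1.8²) ≈ 2.9.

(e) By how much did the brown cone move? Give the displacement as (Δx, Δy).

(-1.1, -1.1)

The brown cone started near (14.6, 4.0) and ended near (13.5, 2.9).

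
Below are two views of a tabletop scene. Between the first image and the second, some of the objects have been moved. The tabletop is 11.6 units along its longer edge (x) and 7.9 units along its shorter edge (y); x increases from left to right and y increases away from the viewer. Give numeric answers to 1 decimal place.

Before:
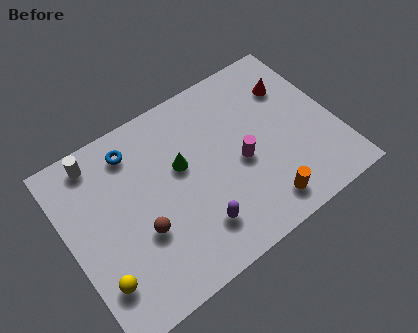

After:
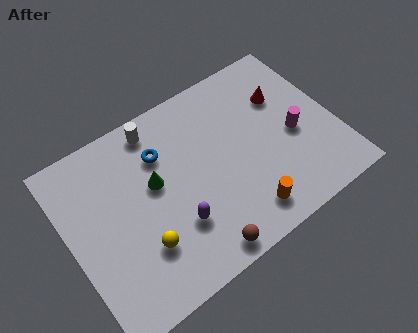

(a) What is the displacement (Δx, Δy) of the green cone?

(-1.2, -0.1)

From the two frames, the green cone sits at roughly (5.0, 4.7) before and (3.8, 4.6) after.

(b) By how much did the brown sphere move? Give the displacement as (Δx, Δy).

(2.1, -2.1)

The brown sphere started near (2.9, 2.9) and ended near (5.0, 0.8).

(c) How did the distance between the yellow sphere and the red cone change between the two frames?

-2.4

Before: roughly 10.0 units apart; after: 7.6. That's 2.4 units closer together.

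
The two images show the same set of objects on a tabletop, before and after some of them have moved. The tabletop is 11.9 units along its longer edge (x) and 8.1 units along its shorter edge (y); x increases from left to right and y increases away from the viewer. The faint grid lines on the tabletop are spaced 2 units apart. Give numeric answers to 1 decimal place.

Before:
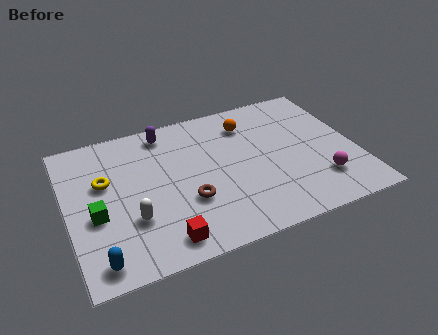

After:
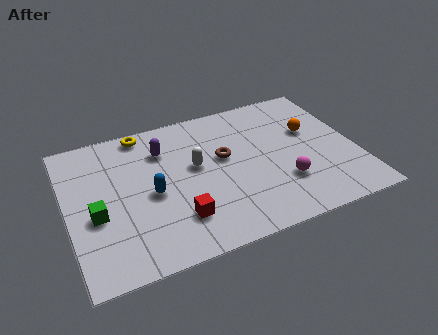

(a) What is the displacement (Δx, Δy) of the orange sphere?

(2.5, -1.3)

From the two frames, the orange sphere sits at roughly (7.7, 6.3) before and (10.2, 5.0) after.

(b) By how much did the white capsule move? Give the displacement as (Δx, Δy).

(2.8, 2.0)

From the two frames, the white capsule sits at roughly (2.5, 2.6) before and (5.3, 4.6) after.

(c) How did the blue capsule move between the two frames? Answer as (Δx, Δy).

(2.4, 2.7)

The blue capsule was at about (1.0, 1.0) and moved to about (3.4, 3.7).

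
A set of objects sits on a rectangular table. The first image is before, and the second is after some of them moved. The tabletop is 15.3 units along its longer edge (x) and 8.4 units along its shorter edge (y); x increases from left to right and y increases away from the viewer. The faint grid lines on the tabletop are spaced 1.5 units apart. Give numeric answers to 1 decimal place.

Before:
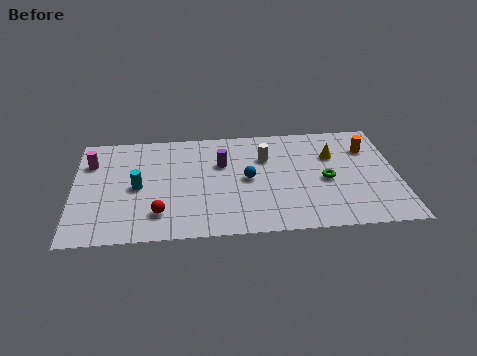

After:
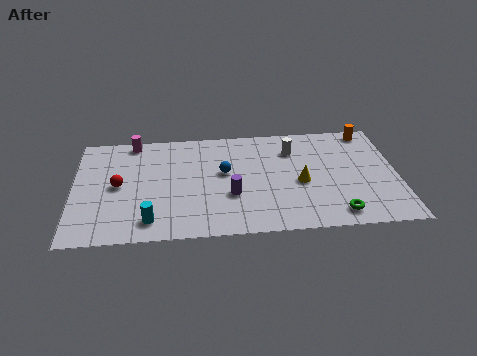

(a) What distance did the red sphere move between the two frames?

3.0

The red sphere was near (4.0, 1.9) before and (2.1, 4.2) after, so it travelled √(1.9² + 2.3²) ≈ 3.0 units.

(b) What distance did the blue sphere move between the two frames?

1.3

The blue sphere moved from about (8.2, 4.2) to (7.1, 4.8), a distance of √(1.1² + 0.6²) ≈ 1.3.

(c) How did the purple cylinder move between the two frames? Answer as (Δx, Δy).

(0.4, -2.5)

From the two frames, the purple cylinder sits at roughly (7.0, 5.5) before and (7.4, 3.0) after.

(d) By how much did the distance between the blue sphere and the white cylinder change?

+1.8

The distance was about 1.8 in the first image and 3.6 in the second, so they moved 1.8 units further apart.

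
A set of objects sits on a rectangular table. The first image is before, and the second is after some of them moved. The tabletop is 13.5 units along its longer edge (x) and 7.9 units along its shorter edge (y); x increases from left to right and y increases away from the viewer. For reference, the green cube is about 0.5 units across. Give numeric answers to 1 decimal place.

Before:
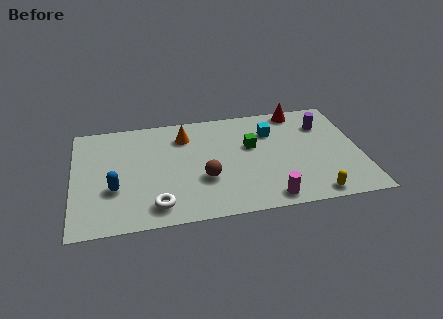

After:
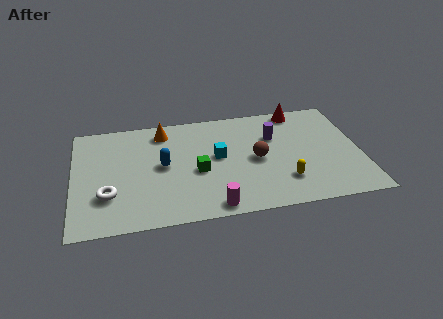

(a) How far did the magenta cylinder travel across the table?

2.6

The magenta cylinder was near (9.0, 0.9) before and (6.4, 0.8) after, so it travelled √(2.6² + 0.1²) ≈ 2.6 units.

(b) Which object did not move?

the red cone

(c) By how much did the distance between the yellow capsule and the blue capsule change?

-3.4

Before: roughly 9.4 units apart; after: 6.0. That's 3.4 units closer together.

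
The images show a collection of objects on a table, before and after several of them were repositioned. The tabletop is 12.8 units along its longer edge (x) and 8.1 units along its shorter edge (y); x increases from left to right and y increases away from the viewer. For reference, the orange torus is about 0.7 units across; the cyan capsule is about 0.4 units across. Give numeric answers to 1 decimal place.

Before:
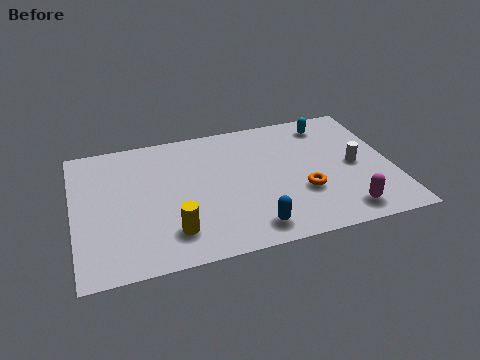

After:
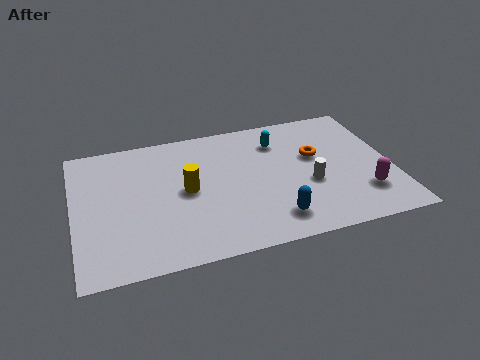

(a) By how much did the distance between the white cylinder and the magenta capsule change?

-0.4

They were about 2.8 units apart before and 2.4 after — 0.4 units closer together.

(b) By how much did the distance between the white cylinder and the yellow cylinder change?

-2.8

They were about 7.8 units apart before and 5.0 after — 2.8 units closer together.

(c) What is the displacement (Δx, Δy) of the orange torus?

(0.7, 2.1)

The orange torus was at about (9.1, 2.8) and moved to about (9.8, 4.9).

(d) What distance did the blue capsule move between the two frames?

0.9

The blue capsule was near (6.9, 1.2) before and (7.8, 1.5) after, so it travelled √(0.9² + 0.3²) ≈ 0.9 units.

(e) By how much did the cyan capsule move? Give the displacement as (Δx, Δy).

(-2.1, -0.6)

The cyan capsule was at about (10.5, 6.8) and moved to about (8.4, 6.2).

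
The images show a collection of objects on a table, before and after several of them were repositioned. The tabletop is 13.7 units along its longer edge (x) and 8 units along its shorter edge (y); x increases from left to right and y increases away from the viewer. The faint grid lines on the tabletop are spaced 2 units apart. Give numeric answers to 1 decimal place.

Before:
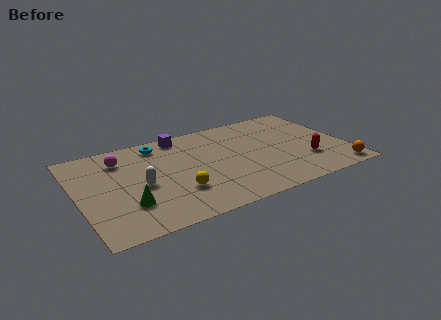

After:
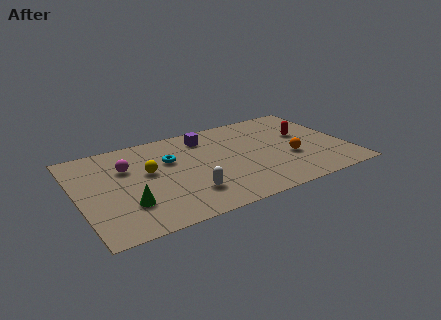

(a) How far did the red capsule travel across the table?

2.4

The red capsule was near (11.5, 2.4) before and (11.7, 4.8) after, so it travelled √(0.2² + 2.4²) ≈ 2.4 units.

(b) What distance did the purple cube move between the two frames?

1.3

The purple cube moved from about (5.6, 7.1) to (6.8, 6.5), a distance of √(1.2² + 0.6²) ≈ 1.3.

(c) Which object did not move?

the green cone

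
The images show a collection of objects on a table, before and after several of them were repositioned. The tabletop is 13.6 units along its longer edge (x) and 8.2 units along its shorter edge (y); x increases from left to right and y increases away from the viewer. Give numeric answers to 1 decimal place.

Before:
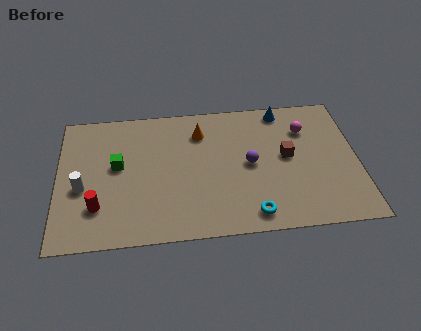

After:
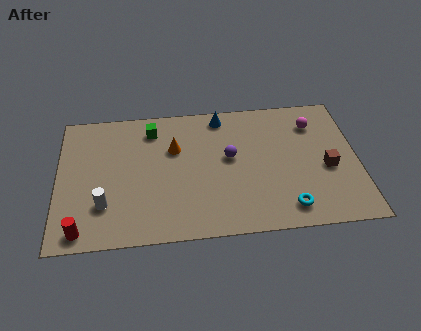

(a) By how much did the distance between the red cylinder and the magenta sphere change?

+1.7

They were about 10.2 units apart before and 11.9 after — 1.7 units further apart.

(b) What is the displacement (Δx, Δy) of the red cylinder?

(-0.7, -1.3)

From the two frames, the red cylinder sits at roughly (1.8, 2.2) before and (1.1, 0.9) after.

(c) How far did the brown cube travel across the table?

2.0

The brown cube moved from about (10.4, 4.4) to (12.2, 3.5), a distance of √(1.8² + 0.9²) ≈ 2.0.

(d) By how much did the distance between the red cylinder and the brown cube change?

+2.5

Before: roughly 8.9 units apart; after: 11.4. That's 2.5 units further apart.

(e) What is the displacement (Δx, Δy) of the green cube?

(1.6, 2.1)

From the two frames, the green cube sits at roughly (2.7, 4.6) before and (4.3, 6.7) after.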